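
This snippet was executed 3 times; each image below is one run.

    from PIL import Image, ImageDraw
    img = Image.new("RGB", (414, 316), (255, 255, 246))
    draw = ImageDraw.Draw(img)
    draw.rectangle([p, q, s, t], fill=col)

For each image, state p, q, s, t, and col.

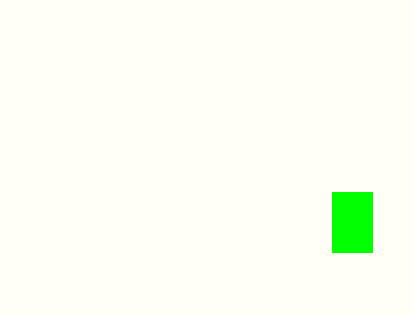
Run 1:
p = 332
q = 192
s = 372
t = 252
col = 'lime'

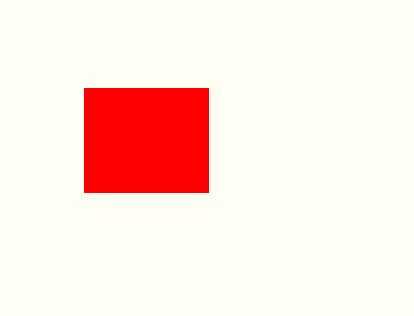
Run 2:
p = 84, q = 88, s = 208, t = 192, col = 'red'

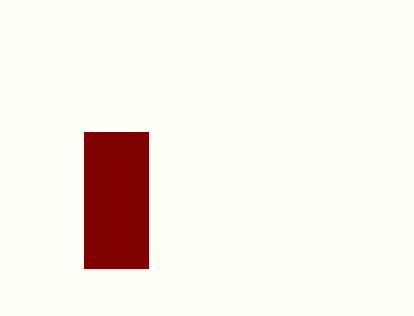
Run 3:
p = 84, q = 132, s = 148, t = 268, col = 'maroon'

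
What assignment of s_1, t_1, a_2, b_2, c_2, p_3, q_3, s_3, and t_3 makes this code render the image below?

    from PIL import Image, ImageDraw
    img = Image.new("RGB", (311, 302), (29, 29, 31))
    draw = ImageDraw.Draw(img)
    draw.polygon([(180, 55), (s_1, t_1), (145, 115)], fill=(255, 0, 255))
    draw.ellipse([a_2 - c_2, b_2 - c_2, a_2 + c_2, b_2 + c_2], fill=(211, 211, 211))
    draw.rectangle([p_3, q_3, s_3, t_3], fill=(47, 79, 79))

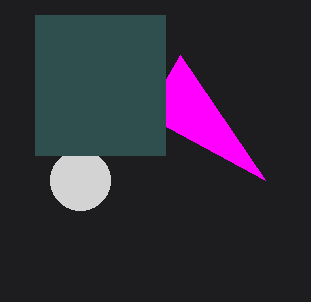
s_1 = 265; t_1 = 180; a_2 = 80; b_2 = 180; c_2 = 30; p_3 = 35; q_3 = 15; s_3 = 165; t_3 = 155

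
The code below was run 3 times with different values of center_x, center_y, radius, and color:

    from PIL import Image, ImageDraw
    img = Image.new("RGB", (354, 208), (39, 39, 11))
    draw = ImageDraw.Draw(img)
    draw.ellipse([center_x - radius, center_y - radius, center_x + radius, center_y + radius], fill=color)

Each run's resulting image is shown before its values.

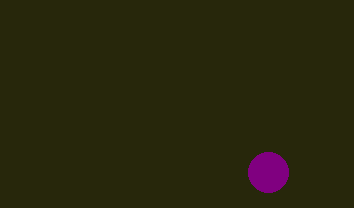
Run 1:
center_x = 268; center_y = 172; radius = 20; color = 'purple'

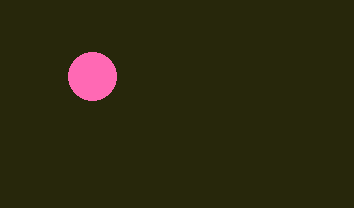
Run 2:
center_x = 92, center_y = 76, radius = 24, color = 'hotpink'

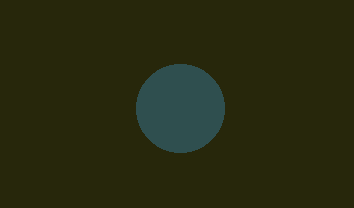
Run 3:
center_x = 180
center_y = 108
radius = 44
color = 'darkslategray'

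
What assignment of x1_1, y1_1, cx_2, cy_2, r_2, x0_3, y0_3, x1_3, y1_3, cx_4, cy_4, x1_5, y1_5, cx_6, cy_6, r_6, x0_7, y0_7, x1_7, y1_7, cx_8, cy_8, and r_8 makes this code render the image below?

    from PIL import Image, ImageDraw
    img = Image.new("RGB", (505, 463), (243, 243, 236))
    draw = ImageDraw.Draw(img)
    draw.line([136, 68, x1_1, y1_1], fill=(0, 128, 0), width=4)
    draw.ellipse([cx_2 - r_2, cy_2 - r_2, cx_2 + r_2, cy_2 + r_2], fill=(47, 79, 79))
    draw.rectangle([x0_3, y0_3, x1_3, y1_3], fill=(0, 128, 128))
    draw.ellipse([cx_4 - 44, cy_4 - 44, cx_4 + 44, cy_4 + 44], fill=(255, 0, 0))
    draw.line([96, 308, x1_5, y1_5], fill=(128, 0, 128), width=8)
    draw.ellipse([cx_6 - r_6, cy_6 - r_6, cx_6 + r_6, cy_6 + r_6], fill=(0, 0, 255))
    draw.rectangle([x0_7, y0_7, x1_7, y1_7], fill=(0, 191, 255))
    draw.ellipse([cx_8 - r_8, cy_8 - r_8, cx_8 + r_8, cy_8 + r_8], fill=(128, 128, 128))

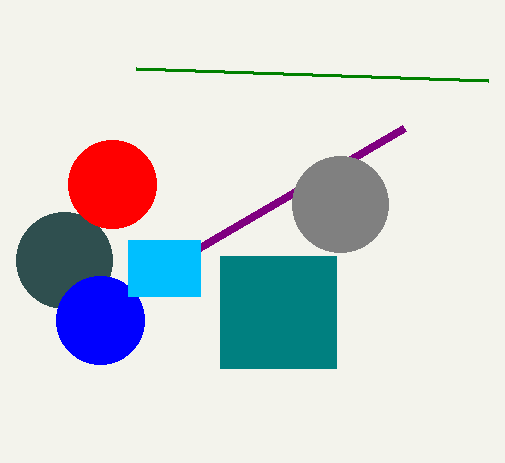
x1_1 = 488; y1_1 = 80; cx_2 = 64; cy_2 = 260; r_2 = 48; x0_3 = 220; y0_3 = 256; x1_3 = 336; y1_3 = 368; cx_4 = 112; cy_4 = 184; x1_5 = 404; y1_5 = 128; cx_6 = 100; cy_6 = 320; r_6 = 44; x0_7 = 128; y0_7 = 240; x1_7 = 200; y1_7 = 296; cx_8 = 340; cy_8 = 204; r_8 = 48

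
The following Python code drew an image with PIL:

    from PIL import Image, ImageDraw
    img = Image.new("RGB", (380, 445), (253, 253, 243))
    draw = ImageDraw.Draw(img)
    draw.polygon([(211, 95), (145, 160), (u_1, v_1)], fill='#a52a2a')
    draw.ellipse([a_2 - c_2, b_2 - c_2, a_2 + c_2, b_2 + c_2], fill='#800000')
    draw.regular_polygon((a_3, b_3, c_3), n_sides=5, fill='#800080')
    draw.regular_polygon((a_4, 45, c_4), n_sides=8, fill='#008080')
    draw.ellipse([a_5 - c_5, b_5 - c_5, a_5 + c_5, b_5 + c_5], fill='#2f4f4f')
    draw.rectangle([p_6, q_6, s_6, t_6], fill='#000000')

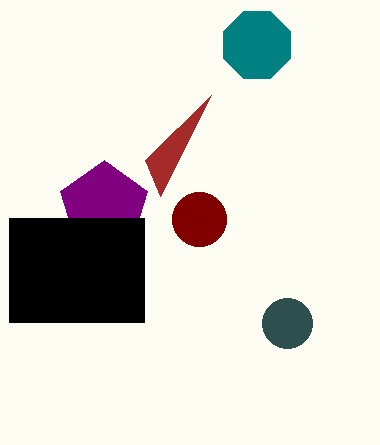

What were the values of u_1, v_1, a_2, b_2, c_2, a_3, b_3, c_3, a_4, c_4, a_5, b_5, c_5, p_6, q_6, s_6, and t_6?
u_1 = 160
v_1 = 196
a_2 = 199
b_2 = 219
c_2 = 27
a_3 = 104
b_3 = 206
c_3 = 46
a_4 = 257
c_4 = 36
a_5 = 287
b_5 = 323
c_5 = 25
p_6 = 9
q_6 = 218
s_6 = 144
t_6 = 322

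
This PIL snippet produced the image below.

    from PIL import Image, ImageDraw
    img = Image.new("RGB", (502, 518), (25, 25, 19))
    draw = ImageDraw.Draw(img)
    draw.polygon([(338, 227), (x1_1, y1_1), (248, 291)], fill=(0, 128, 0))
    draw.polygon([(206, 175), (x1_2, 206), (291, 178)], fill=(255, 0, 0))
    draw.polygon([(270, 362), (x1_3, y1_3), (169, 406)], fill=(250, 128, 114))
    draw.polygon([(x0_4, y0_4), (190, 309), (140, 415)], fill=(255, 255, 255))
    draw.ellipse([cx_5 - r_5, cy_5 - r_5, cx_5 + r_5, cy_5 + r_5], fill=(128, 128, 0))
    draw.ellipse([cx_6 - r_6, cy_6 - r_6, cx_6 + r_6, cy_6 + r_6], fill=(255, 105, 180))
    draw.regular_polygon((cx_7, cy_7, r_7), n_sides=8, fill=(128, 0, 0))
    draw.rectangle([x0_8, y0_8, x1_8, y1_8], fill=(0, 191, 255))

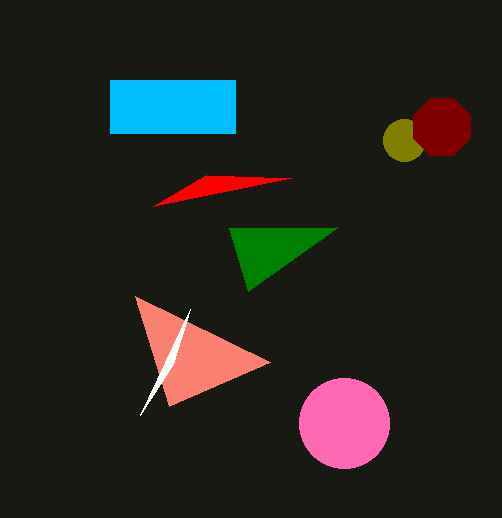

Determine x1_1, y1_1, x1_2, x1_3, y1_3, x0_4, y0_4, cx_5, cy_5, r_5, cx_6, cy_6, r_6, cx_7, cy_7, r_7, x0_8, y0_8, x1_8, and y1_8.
x1_1 = 229
y1_1 = 228
x1_2 = 153
x1_3 = 135
y1_3 = 296
x0_4 = 173
y0_4 = 364
cx_5 = 404
cy_5 = 140
r_5 = 21
cx_6 = 344
cy_6 = 423
r_6 = 45
cx_7 = 442
cy_7 = 127
r_7 = 31
x0_8 = 110
y0_8 = 80
x1_8 = 235
y1_8 = 133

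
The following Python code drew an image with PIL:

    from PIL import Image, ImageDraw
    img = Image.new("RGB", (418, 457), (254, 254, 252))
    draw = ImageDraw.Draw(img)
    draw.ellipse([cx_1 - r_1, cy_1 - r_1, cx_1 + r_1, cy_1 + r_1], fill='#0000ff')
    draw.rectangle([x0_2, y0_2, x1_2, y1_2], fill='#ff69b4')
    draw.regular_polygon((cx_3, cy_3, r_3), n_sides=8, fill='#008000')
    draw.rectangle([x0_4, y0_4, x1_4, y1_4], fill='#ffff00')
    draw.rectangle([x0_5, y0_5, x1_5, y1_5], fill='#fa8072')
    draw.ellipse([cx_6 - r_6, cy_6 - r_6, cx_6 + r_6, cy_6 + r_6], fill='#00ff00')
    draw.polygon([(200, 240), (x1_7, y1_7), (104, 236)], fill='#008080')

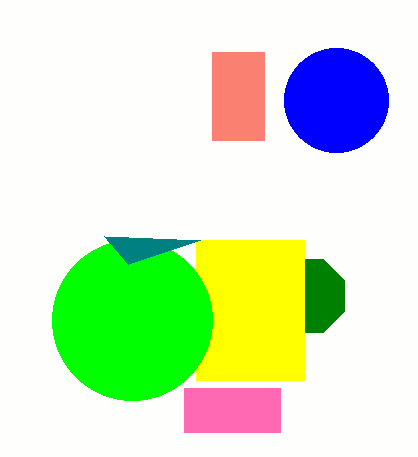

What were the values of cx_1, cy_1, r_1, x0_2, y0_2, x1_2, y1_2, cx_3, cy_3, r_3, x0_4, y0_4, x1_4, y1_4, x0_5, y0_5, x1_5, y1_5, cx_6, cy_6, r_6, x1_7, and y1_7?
cx_1 = 336
cy_1 = 100
r_1 = 52
x0_2 = 184
y0_2 = 388
x1_2 = 280
y1_2 = 432
cx_3 = 308
cy_3 = 296
r_3 = 40
x0_4 = 196
y0_4 = 240
x1_4 = 304
y1_4 = 380
x0_5 = 212
y0_5 = 52
x1_5 = 264
y1_5 = 140
cx_6 = 132
cy_6 = 320
r_6 = 80
x1_7 = 128
y1_7 = 264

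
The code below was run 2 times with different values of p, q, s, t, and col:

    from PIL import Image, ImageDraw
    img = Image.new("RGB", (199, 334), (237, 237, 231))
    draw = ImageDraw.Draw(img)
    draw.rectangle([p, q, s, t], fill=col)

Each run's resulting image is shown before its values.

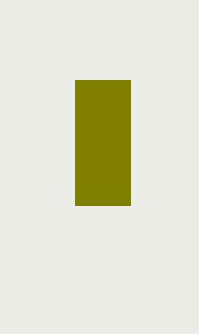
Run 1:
p = 75
q = 80
s = 130
t = 205
col = 'olive'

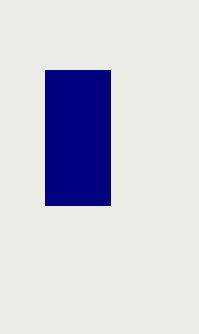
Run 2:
p = 45, q = 70, s = 110, t = 205, col = 'navy'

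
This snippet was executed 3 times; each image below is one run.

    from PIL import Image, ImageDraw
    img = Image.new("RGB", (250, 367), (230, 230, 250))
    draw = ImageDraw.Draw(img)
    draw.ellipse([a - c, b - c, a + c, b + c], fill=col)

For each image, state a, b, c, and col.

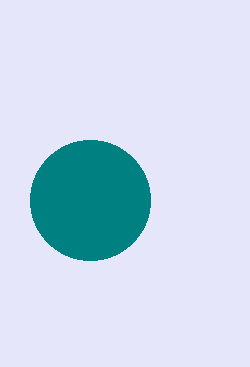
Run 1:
a = 90; b = 200; c = 60; col = 'teal'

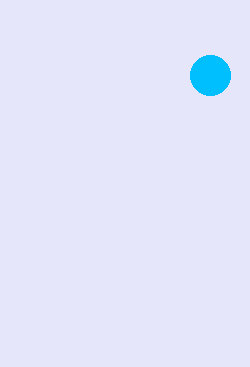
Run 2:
a = 210
b = 75
c = 20
col = 'deepskyblue'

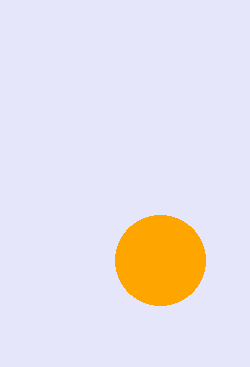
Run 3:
a = 160; b = 260; c = 45; col = 'orange'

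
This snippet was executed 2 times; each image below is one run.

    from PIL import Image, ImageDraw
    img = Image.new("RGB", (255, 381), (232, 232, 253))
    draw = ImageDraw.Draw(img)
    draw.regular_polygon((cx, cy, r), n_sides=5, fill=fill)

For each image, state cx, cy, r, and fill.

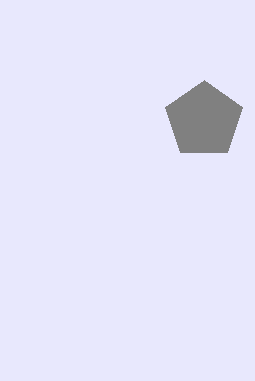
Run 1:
cx = 204
cy = 120
r = 40
fill = 'gray'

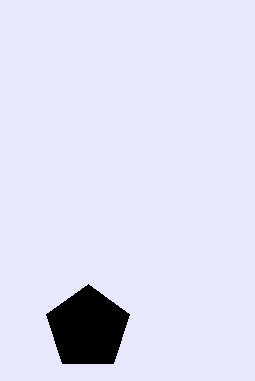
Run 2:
cx = 88
cy = 328
r = 44
fill = 'black'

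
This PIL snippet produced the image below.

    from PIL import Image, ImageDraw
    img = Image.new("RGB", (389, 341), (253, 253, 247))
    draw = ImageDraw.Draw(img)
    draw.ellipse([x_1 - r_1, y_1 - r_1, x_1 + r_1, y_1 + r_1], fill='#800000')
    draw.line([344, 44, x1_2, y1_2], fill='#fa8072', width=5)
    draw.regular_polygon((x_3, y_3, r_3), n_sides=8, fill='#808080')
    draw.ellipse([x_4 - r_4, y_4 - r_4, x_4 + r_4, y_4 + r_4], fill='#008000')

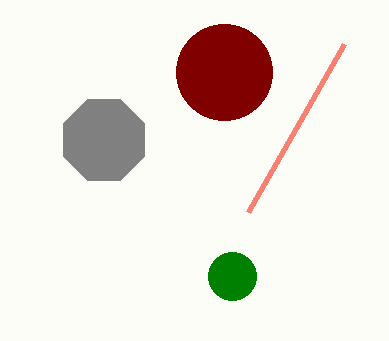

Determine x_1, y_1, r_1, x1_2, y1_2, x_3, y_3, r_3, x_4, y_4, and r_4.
x_1 = 224
y_1 = 72
r_1 = 48
x1_2 = 248
y1_2 = 212
x_3 = 104
y_3 = 140
r_3 = 44
x_4 = 232
y_4 = 276
r_4 = 24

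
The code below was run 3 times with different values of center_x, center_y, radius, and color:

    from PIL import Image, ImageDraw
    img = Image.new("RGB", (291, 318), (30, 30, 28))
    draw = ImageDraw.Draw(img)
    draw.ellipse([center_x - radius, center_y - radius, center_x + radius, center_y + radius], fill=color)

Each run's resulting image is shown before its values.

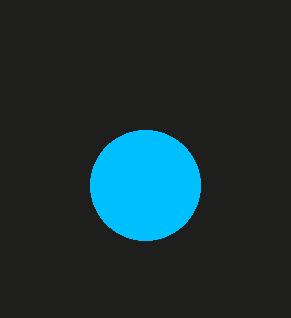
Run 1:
center_x = 145, center_y = 185, radius = 55, color = 'deepskyblue'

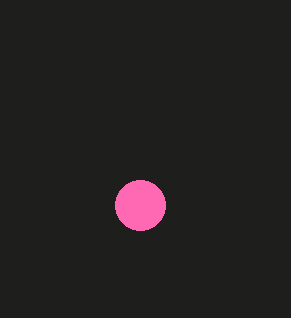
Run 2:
center_x = 140
center_y = 205
radius = 25
color = 'hotpink'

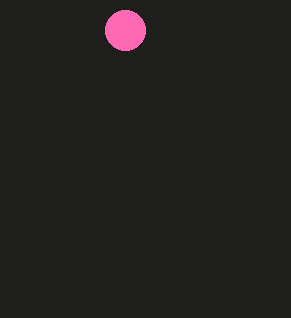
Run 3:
center_x = 125
center_y = 30
radius = 20
color = 'hotpink'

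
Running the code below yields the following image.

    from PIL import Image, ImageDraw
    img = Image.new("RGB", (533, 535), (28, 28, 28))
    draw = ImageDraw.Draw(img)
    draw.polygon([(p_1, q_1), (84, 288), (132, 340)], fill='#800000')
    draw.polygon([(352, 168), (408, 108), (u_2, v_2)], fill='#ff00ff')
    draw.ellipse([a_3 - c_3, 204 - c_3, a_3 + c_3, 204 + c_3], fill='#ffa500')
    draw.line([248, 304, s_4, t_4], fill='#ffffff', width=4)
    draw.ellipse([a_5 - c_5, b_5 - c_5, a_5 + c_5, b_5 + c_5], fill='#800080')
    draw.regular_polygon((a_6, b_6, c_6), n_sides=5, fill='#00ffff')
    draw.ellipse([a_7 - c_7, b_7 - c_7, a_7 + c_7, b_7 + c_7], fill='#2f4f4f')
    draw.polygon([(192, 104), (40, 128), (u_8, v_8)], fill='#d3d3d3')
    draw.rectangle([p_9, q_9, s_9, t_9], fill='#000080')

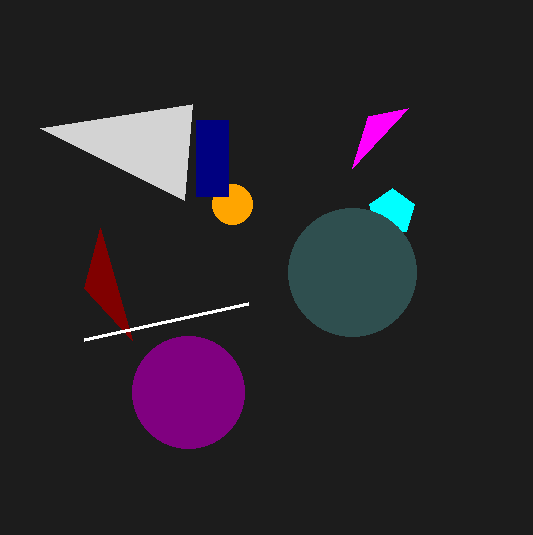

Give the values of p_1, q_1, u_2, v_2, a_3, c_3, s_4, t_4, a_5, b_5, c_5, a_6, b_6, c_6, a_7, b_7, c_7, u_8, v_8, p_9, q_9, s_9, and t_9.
p_1 = 100
q_1 = 228
u_2 = 368
v_2 = 116
a_3 = 232
c_3 = 20
s_4 = 84
t_4 = 340
a_5 = 188
b_5 = 392
c_5 = 56
a_6 = 392
b_6 = 212
c_6 = 24
a_7 = 352
b_7 = 272
c_7 = 64
u_8 = 184
v_8 = 200
p_9 = 196
q_9 = 120
s_9 = 228
t_9 = 196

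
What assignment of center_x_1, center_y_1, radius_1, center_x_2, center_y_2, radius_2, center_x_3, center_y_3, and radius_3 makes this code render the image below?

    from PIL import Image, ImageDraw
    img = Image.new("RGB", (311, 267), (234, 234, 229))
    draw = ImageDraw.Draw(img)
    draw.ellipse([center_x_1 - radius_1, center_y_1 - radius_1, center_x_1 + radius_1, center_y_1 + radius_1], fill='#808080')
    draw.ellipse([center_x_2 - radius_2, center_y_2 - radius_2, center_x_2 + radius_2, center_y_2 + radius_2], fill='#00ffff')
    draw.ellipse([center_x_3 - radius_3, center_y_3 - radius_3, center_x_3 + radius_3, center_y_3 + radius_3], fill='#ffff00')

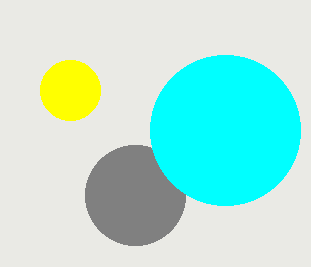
center_x_1 = 135
center_y_1 = 195
radius_1 = 50
center_x_2 = 225
center_y_2 = 130
radius_2 = 75
center_x_3 = 70
center_y_3 = 90
radius_3 = 30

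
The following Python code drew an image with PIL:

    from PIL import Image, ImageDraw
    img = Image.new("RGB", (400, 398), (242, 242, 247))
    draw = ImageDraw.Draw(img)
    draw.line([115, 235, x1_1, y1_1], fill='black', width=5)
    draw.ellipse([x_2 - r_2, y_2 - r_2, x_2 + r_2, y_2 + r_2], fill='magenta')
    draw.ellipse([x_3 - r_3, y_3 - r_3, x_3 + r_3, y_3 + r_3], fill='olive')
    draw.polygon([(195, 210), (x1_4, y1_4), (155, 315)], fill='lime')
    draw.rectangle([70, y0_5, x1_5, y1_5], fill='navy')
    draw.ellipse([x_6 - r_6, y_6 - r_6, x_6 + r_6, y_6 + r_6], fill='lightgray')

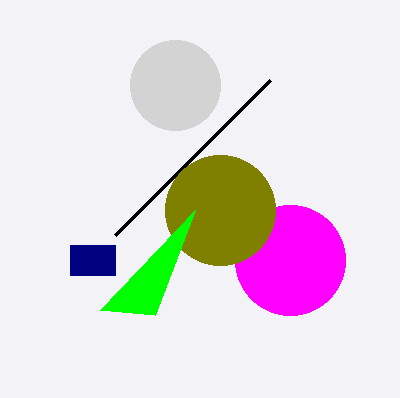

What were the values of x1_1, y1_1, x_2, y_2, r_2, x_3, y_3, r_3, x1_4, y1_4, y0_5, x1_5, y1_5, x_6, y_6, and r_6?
x1_1 = 270, y1_1 = 80, x_2 = 290, y_2 = 260, r_2 = 55, x_3 = 220, y_3 = 210, r_3 = 55, x1_4 = 100, y1_4 = 310, y0_5 = 245, x1_5 = 115, y1_5 = 275, x_6 = 175, y_6 = 85, r_6 = 45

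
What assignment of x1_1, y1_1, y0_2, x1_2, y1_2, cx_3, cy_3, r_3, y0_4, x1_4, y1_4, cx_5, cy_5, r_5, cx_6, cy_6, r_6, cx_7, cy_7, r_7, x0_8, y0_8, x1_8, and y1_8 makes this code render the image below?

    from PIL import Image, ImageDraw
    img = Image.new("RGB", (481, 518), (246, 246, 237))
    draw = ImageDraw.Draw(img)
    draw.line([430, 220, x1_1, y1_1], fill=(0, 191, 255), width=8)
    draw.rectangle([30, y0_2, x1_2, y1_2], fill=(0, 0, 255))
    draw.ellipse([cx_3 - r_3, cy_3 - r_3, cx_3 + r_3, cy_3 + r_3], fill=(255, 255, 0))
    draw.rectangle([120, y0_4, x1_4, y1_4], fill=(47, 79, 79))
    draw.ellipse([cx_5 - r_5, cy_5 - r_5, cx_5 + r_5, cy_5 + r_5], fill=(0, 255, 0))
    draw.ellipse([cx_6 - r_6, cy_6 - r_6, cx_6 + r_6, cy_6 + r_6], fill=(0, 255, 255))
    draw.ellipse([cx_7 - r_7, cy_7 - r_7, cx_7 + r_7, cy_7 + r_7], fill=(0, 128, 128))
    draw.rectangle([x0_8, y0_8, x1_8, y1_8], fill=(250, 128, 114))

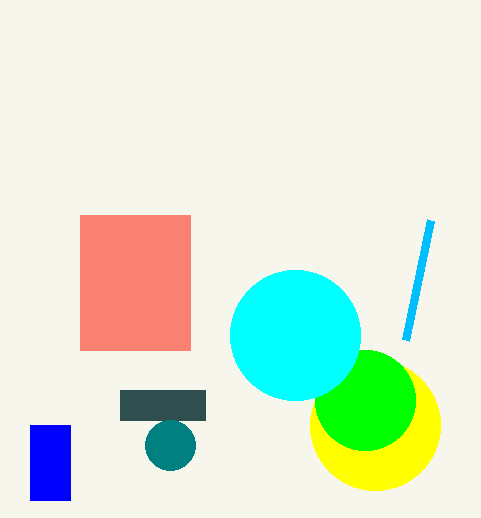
x1_1 = 405; y1_1 = 340; y0_2 = 425; x1_2 = 70; y1_2 = 500; cx_3 = 375; cy_3 = 425; r_3 = 65; y0_4 = 390; x1_4 = 205; y1_4 = 420; cx_5 = 365; cy_5 = 400; r_5 = 50; cx_6 = 295; cy_6 = 335; r_6 = 65; cx_7 = 170; cy_7 = 445; r_7 = 25; x0_8 = 80; y0_8 = 215; x1_8 = 190; y1_8 = 350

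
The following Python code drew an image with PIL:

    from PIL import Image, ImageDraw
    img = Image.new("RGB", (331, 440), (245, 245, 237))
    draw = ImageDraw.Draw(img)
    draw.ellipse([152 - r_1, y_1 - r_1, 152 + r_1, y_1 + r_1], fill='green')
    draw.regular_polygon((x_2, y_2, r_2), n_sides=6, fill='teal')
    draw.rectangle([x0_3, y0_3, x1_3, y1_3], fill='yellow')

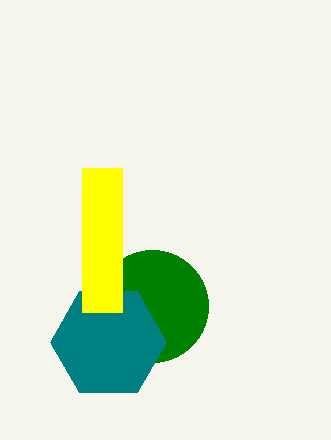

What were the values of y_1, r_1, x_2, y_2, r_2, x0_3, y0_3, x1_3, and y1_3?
y_1 = 306; r_1 = 56; x_2 = 108; y_2 = 342; r_2 = 58; x0_3 = 82; y0_3 = 168; x1_3 = 122; y1_3 = 312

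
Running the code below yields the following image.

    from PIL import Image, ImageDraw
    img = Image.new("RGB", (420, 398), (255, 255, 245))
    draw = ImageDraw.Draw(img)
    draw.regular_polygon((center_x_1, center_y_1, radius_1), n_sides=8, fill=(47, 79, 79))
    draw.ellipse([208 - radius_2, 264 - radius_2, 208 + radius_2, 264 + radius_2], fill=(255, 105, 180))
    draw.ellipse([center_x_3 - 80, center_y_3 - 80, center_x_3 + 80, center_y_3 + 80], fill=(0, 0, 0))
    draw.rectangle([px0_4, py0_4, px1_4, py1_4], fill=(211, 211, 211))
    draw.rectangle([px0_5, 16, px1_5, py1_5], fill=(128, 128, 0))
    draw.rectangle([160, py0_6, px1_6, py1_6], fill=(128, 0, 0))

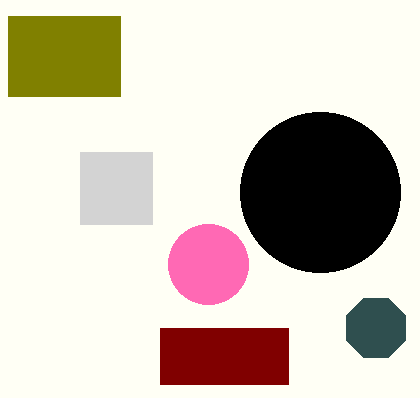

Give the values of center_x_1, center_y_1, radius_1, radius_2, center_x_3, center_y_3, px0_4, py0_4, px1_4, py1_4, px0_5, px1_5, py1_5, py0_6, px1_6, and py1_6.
center_x_1 = 376
center_y_1 = 328
radius_1 = 32
radius_2 = 40
center_x_3 = 320
center_y_3 = 192
px0_4 = 80
py0_4 = 152
px1_4 = 152
py1_4 = 224
px0_5 = 8
px1_5 = 120
py1_5 = 96
py0_6 = 328
px1_6 = 288
py1_6 = 384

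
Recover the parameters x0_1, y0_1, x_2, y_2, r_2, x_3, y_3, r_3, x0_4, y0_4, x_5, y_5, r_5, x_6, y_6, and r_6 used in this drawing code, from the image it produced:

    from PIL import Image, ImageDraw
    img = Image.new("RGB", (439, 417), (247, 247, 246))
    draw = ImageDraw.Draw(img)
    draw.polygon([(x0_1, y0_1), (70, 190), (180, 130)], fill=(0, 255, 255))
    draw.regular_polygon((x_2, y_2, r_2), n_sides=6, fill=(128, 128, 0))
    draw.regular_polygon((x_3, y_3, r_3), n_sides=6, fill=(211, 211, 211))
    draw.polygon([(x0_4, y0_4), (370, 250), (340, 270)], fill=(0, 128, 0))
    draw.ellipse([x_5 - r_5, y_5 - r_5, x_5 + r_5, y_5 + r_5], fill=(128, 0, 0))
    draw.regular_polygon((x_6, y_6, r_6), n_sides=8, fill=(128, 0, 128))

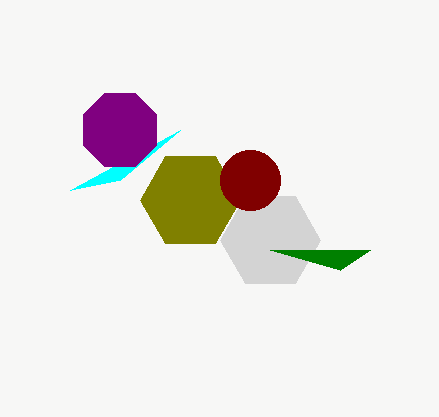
x0_1 = 120; y0_1 = 180; x_2 = 190; y_2 = 200; r_2 = 50; x_3 = 270; y_3 = 240; r_3 = 50; x0_4 = 270; y0_4 = 250; x_5 = 250; y_5 = 180; r_5 = 30; x_6 = 120; y_6 = 130; r_6 = 40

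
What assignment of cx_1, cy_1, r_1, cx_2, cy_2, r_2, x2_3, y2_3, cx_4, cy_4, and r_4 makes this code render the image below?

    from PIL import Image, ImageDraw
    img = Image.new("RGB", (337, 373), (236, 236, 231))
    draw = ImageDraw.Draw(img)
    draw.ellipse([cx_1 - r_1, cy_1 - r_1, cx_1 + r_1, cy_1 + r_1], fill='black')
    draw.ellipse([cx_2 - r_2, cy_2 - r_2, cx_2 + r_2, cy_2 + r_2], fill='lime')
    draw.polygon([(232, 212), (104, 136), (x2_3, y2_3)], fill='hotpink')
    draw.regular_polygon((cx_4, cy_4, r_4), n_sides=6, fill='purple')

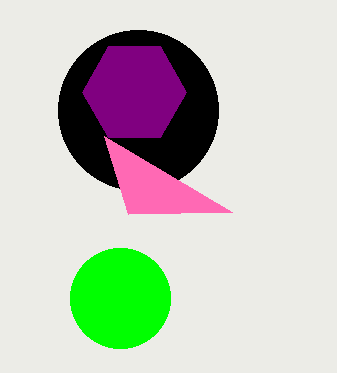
cx_1 = 138; cy_1 = 110; r_1 = 80; cx_2 = 120; cy_2 = 298; r_2 = 50; x2_3 = 128; y2_3 = 214; cx_4 = 134; cy_4 = 92; r_4 = 52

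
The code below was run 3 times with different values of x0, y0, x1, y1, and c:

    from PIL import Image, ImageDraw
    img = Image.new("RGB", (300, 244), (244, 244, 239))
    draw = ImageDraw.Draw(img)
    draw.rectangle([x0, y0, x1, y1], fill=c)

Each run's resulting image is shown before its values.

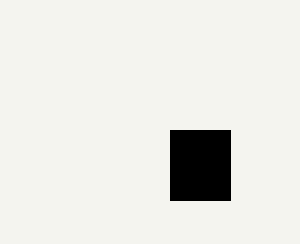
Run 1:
x0 = 170; y0 = 130; x1 = 230; y1 = 200; c = 'black'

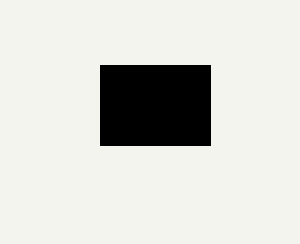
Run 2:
x0 = 100
y0 = 65
x1 = 210
y1 = 145
c = 'black'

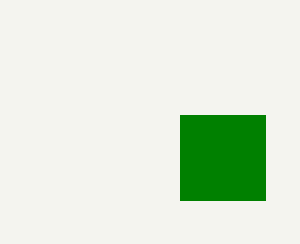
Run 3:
x0 = 180; y0 = 115; x1 = 265; y1 = 200; c = 'green'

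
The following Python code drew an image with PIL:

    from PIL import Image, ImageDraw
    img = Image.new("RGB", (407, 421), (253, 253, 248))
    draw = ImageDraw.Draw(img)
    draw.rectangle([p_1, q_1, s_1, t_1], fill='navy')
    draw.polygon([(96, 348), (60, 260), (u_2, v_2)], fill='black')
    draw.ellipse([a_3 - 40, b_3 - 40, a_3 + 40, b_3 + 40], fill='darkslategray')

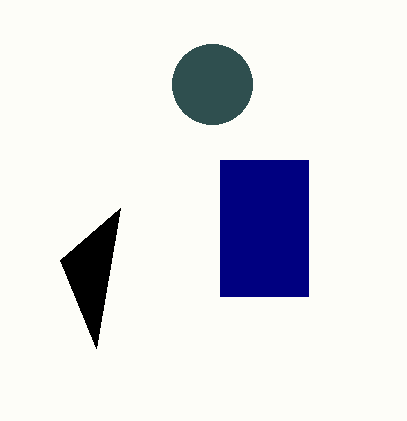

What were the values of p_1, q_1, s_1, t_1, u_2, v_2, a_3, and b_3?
p_1 = 220; q_1 = 160; s_1 = 308; t_1 = 296; u_2 = 120; v_2 = 208; a_3 = 212; b_3 = 84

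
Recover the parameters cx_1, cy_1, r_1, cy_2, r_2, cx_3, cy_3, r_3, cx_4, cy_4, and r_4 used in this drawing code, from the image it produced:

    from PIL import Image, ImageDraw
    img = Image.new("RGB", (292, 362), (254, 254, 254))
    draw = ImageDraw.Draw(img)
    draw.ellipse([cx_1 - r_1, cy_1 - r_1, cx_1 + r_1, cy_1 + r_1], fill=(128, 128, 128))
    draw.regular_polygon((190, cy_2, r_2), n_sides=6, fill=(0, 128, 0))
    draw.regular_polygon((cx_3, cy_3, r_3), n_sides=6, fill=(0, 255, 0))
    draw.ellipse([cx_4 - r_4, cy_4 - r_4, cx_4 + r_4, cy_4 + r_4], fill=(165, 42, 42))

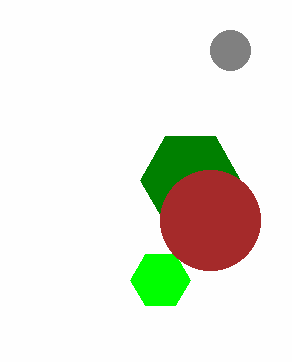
cx_1 = 230
cy_1 = 50
r_1 = 20
cy_2 = 180
r_2 = 50
cx_3 = 160
cy_3 = 280
r_3 = 30
cx_4 = 210
cy_4 = 220
r_4 = 50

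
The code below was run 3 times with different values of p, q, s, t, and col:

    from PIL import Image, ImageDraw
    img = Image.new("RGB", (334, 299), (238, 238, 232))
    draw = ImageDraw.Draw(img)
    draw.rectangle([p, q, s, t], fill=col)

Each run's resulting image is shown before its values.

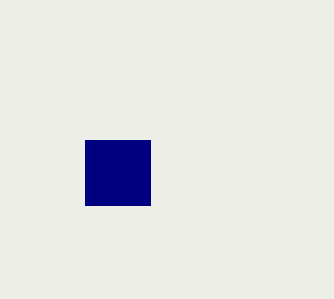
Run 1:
p = 85
q = 140
s = 150
t = 205
col = 'navy'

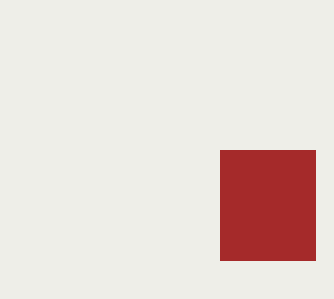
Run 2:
p = 220
q = 150
s = 315
t = 260
col = 'brown'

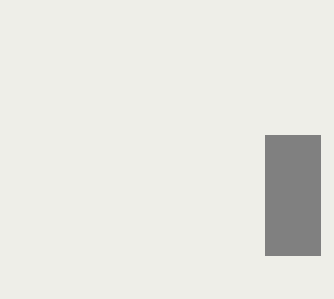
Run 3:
p = 265; q = 135; s = 320; t = 255; col = 'gray'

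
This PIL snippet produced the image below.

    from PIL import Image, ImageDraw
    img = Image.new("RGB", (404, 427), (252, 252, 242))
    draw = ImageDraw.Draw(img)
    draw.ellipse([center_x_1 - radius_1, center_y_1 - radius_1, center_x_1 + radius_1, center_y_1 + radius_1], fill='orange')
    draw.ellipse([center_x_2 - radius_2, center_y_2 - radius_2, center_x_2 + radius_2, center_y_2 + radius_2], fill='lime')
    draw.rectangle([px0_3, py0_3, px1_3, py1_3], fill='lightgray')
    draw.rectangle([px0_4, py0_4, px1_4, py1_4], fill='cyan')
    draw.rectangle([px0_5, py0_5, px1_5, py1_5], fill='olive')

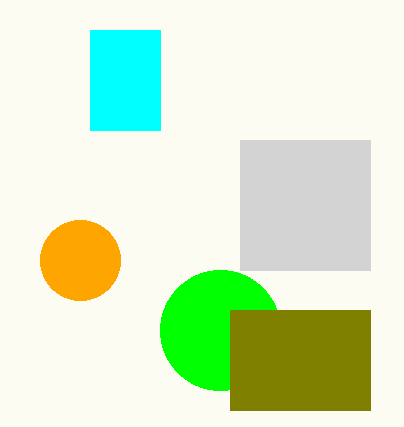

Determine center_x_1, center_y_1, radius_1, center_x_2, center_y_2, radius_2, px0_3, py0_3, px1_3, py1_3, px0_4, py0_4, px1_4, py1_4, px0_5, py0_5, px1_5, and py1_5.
center_x_1 = 80
center_y_1 = 260
radius_1 = 40
center_x_2 = 220
center_y_2 = 330
radius_2 = 60
px0_3 = 240
py0_3 = 140
px1_3 = 370
py1_3 = 270
px0_4 = 90
py0_4 = 30
px1_4 = 160
py1_4 = 130
px0_5 = 230
py0_5 = 310
px1_5 = 370
py1_5 = 410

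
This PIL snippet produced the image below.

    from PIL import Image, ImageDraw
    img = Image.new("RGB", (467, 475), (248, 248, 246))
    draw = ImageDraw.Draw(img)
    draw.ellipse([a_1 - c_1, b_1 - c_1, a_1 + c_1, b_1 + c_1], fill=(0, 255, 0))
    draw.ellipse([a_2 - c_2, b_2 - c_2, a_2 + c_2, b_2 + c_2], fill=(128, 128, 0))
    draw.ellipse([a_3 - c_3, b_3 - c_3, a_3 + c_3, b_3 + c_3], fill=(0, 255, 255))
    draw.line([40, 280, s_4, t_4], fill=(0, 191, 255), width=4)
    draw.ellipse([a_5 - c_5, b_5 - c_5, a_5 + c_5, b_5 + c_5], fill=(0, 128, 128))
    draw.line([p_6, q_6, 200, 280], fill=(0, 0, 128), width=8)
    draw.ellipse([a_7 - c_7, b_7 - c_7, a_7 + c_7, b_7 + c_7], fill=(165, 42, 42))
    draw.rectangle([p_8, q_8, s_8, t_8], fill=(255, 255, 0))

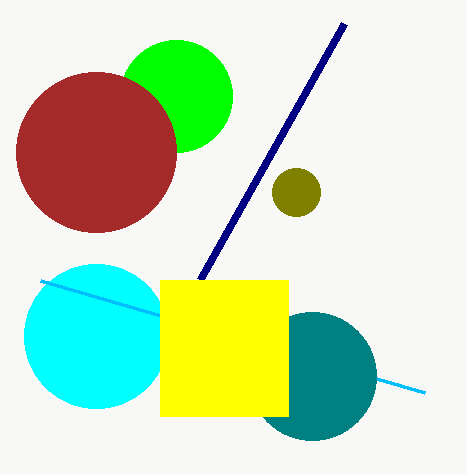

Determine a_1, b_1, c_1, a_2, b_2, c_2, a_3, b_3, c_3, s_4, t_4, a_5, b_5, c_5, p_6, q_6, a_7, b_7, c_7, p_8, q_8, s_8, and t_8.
a_1 = 176; b_1 = 96; c_1 = 56; a_2 = 296; b_2 = 192; c_2 = 24; a_3 = 96; b_3 = 336; c_3 = 72; s_4 = 424; t_4 = 392; a_5 = 312; b_5 = 376; c_5 = 64; p_6 = 344; q_6 = 24; a_7 = 96; b_7 = 152; c_7 = 80; p_8 = 160; q_8 = 280; s_8 = 288; t_8 = 416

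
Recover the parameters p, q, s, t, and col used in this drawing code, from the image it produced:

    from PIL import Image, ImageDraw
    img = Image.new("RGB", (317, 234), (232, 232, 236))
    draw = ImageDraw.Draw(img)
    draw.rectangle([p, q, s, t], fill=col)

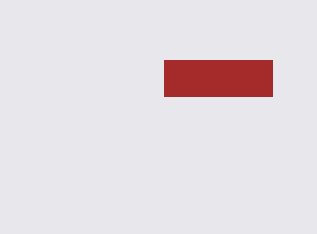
p = 164, q = 60, s = 272, t = 96, col = 'brown'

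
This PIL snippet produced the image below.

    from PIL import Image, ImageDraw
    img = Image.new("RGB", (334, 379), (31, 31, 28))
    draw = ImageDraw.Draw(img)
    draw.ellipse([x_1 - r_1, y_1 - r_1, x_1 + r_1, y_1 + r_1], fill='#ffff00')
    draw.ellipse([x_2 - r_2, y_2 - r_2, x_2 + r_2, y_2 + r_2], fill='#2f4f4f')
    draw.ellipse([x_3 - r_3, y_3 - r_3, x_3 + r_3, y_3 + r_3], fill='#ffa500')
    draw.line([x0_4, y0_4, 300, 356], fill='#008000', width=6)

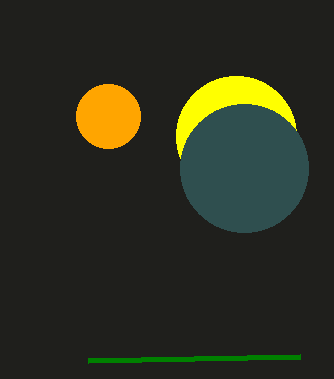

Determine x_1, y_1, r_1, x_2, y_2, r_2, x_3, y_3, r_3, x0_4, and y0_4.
x_1 = 236, y_1 = 136, r_1 = 60, x_2 = 244, y_2 = 168, r_2 = 64, x_3 = 108, y_3 = 116, r_3 = 32, x0_4 = 88, y0_4 = 360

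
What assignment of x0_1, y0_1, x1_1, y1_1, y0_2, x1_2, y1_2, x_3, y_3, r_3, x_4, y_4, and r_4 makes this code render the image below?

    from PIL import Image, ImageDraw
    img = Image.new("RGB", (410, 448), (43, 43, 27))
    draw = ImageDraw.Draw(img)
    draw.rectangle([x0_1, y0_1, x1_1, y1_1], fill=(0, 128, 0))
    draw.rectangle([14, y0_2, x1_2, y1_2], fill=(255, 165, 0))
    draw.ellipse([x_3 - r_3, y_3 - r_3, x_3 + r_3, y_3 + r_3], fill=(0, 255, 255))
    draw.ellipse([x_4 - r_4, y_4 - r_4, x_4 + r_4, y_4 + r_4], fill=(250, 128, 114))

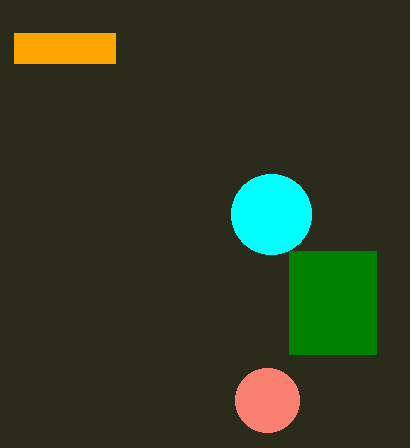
x0_1 = 289; y0_1 = 251; x1_1 = 376; y1_1 = 354; y0_2 = 33; x1_2 = 115; y1_2 = 63; x_3 = 271; y_3 = 214; r_3 = 40; x_4 = 267; y_4 = 400; r_4 = 32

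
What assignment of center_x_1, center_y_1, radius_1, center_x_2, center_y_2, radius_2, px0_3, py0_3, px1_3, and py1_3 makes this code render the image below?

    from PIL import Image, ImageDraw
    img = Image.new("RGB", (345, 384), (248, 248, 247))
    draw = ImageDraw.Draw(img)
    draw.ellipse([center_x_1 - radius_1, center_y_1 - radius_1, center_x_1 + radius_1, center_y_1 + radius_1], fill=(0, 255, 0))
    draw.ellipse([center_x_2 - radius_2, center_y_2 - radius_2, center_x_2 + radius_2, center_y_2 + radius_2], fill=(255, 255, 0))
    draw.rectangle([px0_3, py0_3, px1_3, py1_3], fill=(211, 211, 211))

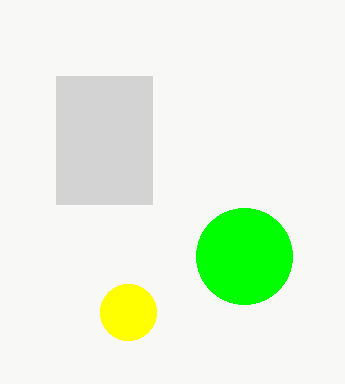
center_x_1 = 244; center_y_1 = 256; radius_1 = 48; center_x_2 = 128; center_y_2 = 312; radius_2 = 28; px0_3 = 56; py0_3 = 76; px1_3 = 152; py1_3 = 204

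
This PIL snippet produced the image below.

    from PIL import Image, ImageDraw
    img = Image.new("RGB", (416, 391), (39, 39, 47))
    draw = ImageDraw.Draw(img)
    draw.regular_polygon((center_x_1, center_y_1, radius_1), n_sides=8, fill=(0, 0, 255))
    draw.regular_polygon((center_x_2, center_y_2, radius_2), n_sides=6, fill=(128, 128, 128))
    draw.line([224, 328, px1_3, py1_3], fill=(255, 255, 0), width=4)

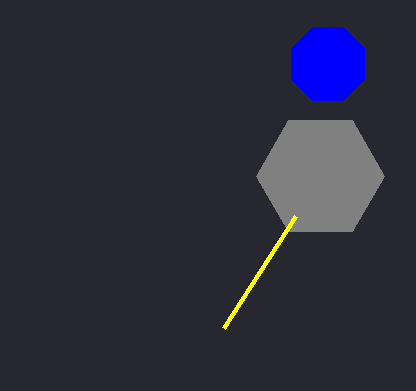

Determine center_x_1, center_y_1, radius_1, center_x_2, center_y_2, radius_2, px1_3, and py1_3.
center_x_1 = 328; center_y_1 = 64; radius_1 = 40; center_x_2 = 320; center_y_2 = 176; radius_2 = 64; px1_3 = 296; py1_3 = 216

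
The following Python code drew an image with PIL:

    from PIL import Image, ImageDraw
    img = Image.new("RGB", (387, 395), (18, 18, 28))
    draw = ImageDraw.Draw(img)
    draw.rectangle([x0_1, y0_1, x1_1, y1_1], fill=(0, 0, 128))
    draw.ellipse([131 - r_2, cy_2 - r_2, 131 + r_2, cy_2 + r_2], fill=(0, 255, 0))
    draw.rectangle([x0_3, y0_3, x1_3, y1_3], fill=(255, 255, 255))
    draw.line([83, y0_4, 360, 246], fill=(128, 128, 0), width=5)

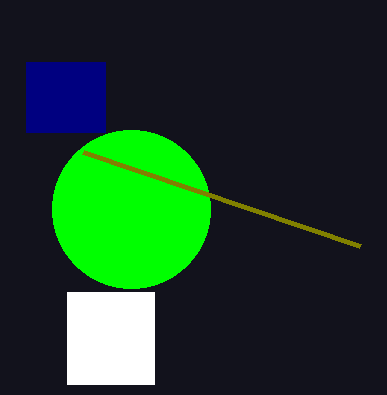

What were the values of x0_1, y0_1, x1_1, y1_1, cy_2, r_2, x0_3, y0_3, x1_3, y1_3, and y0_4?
x0_1 = 26; y0_1 = 62; x1_1 = 105; y1_1 = 132; cy_2 = 209; r_2 = 79; x0_3 = 67; y0_3 = 292; x1_3 = 154; y1_3 = 384; y0_4 = 152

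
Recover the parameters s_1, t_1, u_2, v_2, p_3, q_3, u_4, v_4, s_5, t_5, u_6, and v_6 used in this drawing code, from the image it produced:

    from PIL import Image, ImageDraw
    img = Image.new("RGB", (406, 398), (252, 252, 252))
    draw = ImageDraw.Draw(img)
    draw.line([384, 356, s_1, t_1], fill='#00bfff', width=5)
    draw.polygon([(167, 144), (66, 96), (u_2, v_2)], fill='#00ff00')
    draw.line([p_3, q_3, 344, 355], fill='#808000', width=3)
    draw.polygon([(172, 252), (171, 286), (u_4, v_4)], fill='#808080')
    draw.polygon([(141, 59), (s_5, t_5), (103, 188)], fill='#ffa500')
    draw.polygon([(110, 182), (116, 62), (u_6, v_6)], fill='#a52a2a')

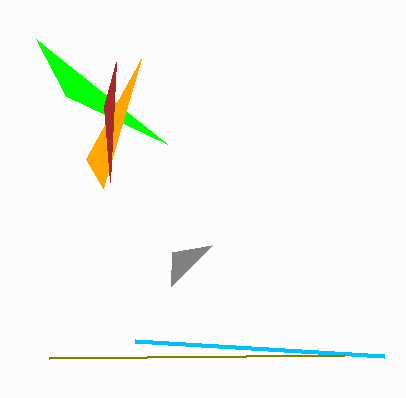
s_1 = 135
t_1 = 341
u_2 = 36
v_2 = 39
p_3 = 49
q_3 = 358
u_4 = 212
v_4 = 245
s_5 = 86
t_5 = 159
u_6 = 104
v_6 = 106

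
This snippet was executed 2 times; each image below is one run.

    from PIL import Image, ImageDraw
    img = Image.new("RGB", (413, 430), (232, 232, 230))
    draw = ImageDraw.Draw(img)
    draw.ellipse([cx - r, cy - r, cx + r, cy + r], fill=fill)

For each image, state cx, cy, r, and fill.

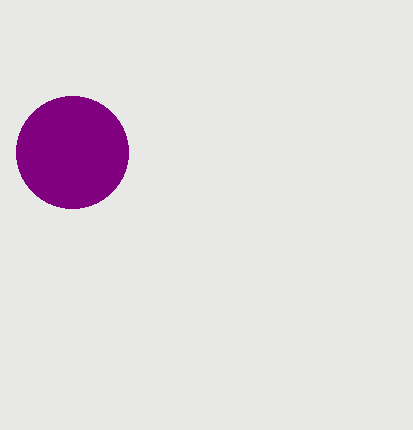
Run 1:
cx = 72, cy = 152, r = 56, fill = 'purple'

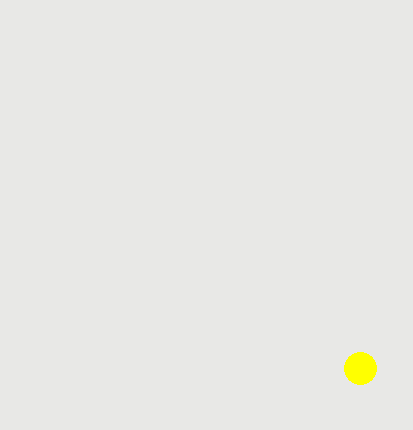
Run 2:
cx = 360; cy = 368; r = 16; fill = 'yellow'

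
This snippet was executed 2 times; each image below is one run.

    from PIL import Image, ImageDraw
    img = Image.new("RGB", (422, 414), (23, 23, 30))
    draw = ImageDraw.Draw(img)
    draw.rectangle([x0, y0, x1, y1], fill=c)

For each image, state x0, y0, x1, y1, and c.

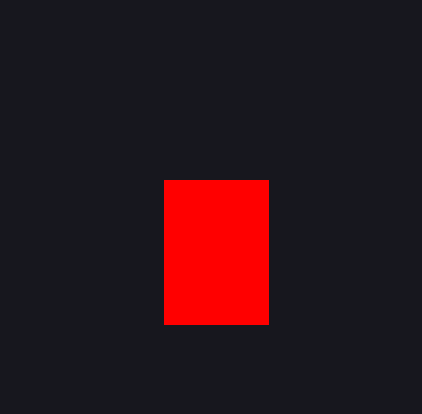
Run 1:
x0 = 164; y0 = 180; x1 = 268; y1 = 324; c = 'red'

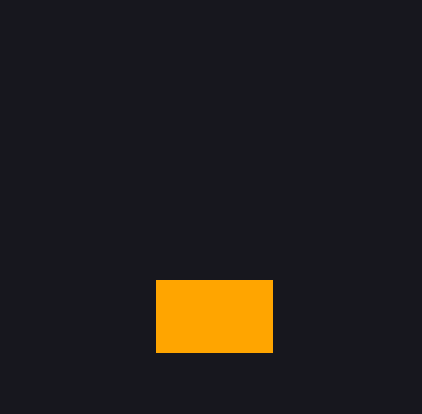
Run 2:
x0 = 156, y0 = 280, x1 = 272, y1 = 352, c = 'orange'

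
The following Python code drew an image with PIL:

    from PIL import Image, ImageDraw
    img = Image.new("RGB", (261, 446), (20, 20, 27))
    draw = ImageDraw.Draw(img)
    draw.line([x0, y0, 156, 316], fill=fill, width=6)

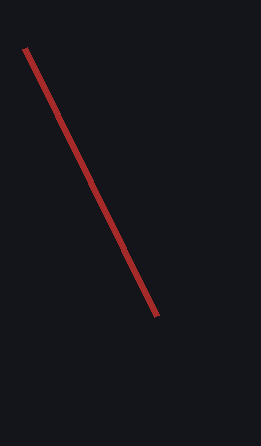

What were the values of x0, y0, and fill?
x0 = 24; y0 = 48; fill = 'brown'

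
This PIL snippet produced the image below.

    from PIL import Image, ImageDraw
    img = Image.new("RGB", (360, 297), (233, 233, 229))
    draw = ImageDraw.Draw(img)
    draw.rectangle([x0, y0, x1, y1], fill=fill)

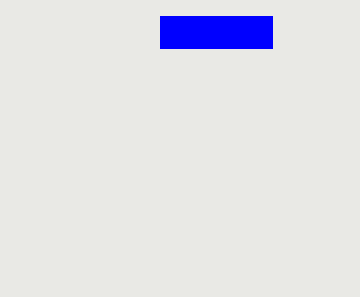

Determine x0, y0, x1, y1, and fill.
x0 = 160, y0 = 16, x1 = 272, y1 = 48, fill = 'blue'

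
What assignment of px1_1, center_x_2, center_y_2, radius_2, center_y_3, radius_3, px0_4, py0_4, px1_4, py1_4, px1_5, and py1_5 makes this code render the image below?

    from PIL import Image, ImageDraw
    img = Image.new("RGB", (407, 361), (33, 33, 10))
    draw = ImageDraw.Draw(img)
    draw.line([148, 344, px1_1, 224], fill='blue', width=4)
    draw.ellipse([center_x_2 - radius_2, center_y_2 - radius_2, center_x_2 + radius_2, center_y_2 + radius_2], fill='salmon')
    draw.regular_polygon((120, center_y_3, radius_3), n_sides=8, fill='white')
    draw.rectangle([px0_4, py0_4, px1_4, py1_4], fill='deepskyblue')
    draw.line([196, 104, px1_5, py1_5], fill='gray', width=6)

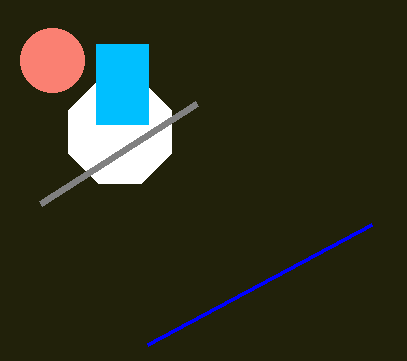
px1_1 = 372; center_x_2 = 52; center_y_2 = 60; radius_2 = 32; center_y_3 = 132; radius_3 = 56; px0_4 = 96; py0_4 = 44; px1_4 = 148; py1_4 = 124; px1_5 = 40; py1_5 = 204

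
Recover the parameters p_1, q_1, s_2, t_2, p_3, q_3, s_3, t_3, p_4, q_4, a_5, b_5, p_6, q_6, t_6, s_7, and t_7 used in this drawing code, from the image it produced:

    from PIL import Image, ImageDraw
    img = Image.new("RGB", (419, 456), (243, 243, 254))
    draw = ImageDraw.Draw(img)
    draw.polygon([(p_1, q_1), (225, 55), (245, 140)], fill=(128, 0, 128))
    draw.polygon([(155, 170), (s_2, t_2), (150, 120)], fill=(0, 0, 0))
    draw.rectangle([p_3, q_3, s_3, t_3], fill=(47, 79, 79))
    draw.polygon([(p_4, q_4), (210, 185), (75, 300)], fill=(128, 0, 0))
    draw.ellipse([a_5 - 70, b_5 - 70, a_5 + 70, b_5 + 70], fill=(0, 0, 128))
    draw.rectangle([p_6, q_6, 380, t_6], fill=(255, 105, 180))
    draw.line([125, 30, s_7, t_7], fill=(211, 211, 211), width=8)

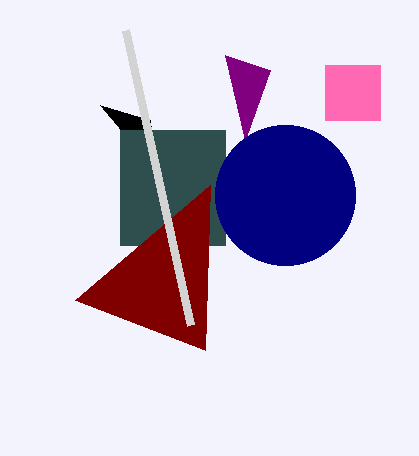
p_1 = 270; q_1 = 70; s_2 = 100; t_2 = 105; p_3 = 120; q_3 = 130; s_3 = 225; t_3 = 245; p_4 = 205; q_4 = 350; a_5 = 285; b_5 = 195; p_6 = 325; q_6 = 65; t_6 = 120; s_7 = 190; t_7 = 325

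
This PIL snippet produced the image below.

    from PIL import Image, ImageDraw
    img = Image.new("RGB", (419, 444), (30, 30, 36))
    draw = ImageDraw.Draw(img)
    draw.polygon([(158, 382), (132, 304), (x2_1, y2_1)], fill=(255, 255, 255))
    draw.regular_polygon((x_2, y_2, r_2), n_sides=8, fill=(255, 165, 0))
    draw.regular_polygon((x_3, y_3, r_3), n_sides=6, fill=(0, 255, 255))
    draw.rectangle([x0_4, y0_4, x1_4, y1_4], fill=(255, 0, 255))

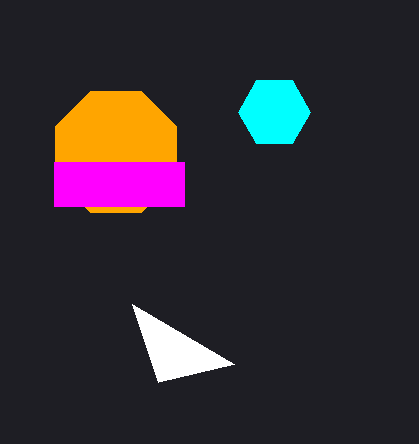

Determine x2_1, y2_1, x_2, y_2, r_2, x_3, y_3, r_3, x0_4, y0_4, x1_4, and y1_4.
x2_1 = 234, y2_1 = 364, x_2 = 116, y_2 = 152, r_2 = 66, x_3 = 274, y_3 = 112, r_3 = 36, x0_4 = 54, y0_4 = 162, x1_4 = 184, y1_4 = 206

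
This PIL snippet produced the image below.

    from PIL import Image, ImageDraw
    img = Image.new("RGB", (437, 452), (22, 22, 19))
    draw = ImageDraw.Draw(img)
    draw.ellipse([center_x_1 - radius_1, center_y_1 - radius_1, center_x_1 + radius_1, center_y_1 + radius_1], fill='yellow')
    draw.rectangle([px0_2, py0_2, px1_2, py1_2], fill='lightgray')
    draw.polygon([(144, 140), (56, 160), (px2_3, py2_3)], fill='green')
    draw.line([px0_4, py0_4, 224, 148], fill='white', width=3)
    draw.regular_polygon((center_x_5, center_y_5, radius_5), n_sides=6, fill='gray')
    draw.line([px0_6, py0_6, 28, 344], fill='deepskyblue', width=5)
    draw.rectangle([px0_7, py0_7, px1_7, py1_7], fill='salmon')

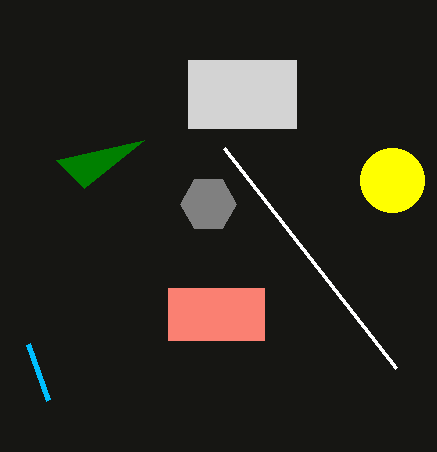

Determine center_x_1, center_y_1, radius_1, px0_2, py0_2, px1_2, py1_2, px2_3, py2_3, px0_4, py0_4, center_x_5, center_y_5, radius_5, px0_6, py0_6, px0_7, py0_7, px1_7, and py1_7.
center_x_1 = 392; center_y_1 = 180; radius_1 = 32; px0_2 = 188; py0_2 = 60; px1_2 = 296; py1_2 = 128; px2_3 = 84; py2_3 = 188; px0_4 = 396; py0_4 = 368; center_x_5 = 208; center_y_5 = 204; radius_5 = 28; px0_6 = 48; py0_6 = 400; px0_7 = 168; py0_7 = 288; px1_7 = 264; py1_7 = 340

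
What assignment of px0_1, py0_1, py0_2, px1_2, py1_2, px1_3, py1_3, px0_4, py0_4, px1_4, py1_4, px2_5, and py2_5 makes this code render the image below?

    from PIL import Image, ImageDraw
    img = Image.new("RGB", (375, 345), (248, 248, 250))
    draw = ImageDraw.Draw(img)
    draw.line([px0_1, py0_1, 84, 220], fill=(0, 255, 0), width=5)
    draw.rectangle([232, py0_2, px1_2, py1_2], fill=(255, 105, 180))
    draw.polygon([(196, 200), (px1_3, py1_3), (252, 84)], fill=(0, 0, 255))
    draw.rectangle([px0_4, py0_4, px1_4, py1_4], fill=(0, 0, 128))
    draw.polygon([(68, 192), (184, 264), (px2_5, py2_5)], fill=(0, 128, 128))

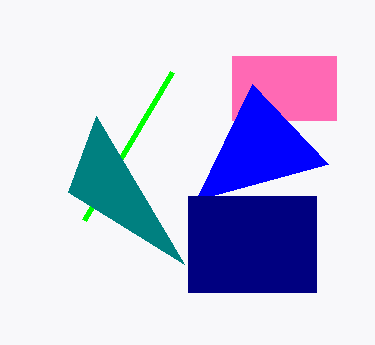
px0_1 = 172, py0_1 = 72, py0_2 = 56, px1_2 = 336, py1_2 = 120, px1_3 = 328, py1_3 = 164, px0_4 = 188, py0_4 = 196, px1_4 = 316, py1_4 = 292, px2_5 = 96, py2_5 = 116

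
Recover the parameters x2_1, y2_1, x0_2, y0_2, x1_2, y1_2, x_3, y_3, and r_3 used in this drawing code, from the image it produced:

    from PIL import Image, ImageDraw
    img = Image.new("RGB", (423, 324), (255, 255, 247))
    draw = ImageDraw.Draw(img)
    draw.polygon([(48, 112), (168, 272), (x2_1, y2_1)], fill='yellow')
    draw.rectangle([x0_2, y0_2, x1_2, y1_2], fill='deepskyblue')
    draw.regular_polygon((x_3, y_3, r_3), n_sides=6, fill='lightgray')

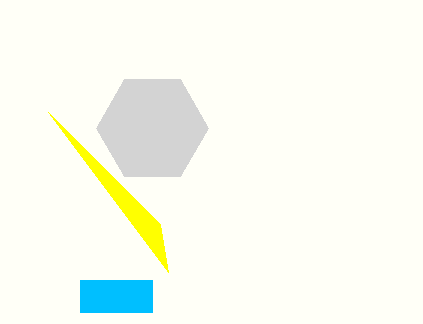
x2_1 = 160, y2_1 = 224, x0_2 = 80, y0_2 = 280, x1_2 = 152, y1_2 = 312, x_3 = 152, y_3 = 128, r_3 = 56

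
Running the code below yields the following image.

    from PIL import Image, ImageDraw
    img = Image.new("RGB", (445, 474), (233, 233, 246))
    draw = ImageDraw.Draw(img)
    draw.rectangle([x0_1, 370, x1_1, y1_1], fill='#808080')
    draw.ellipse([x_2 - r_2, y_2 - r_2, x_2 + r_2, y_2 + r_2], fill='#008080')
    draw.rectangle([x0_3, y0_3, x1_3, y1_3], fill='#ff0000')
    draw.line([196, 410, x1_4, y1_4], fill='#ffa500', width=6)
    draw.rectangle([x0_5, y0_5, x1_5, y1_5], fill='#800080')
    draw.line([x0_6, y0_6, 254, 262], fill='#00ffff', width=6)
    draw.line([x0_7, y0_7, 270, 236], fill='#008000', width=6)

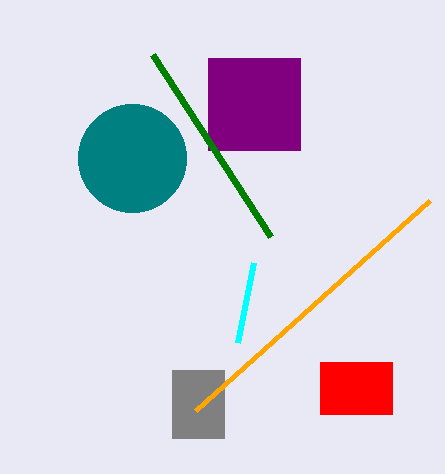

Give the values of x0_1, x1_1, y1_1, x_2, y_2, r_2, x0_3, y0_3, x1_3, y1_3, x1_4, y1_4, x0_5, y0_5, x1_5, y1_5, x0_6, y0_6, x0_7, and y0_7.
x0_1 = 172; x1_1 = 224; y1_1 = 438; x_2 = 132; y_2 = 158; r_2 = 54; x0_3 = 320; y0_3 = 362; x1_3 = 392; y1_3 = 414; x1_4 = 430; y1_4 = 200; x0_5 = 208; y0_5 = 58; x1_5 = 300; y1_5 = 150; x0_6 = 238; y0_6 = 342; x0_7 = 152; y0_7 = 54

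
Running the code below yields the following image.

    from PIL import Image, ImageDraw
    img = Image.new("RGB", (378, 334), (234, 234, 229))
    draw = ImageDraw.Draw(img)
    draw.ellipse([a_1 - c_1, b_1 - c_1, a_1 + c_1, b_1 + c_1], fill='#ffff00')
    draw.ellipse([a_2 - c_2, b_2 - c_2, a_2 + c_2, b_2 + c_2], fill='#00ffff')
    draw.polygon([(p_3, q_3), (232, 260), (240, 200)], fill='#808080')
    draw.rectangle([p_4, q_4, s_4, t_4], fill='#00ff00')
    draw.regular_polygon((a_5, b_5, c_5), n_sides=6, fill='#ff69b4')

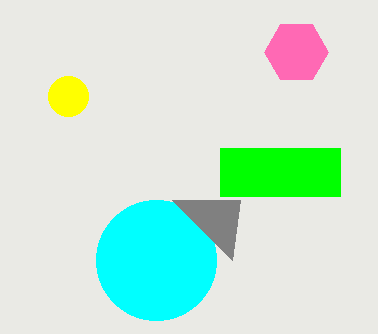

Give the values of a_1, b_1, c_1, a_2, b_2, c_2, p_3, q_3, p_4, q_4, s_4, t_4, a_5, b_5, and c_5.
a_1 = 68, b_1 = 96, c_1 = 20, a_2 = 156, b_2 = 260, c_2 = 60, p_3 = 172, q_3 = 200, p_4 = 220, q_4 = 148, s_4 = 340, t_4 = 196, a_5 = 296, b_5 = 52, c_5 = 32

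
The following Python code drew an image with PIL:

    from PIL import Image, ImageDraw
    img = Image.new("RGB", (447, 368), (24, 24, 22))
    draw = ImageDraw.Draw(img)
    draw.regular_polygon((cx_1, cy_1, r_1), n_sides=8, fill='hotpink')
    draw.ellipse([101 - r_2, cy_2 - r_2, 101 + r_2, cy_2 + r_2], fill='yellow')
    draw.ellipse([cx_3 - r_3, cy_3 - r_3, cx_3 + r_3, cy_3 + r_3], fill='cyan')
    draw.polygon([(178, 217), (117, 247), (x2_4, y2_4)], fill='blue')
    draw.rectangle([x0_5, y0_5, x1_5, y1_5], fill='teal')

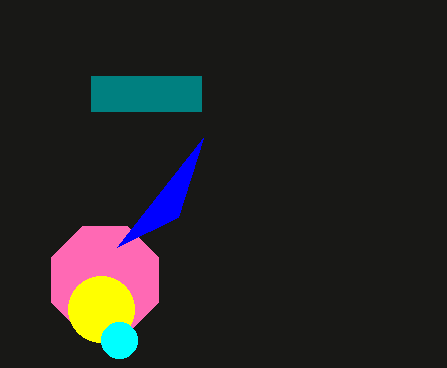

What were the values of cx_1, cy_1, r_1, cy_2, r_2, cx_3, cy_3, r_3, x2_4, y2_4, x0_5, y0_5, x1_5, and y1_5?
cx_1 = 105, cy_1 = 280, r_1 = 58, cy_2 = 309, r_2 = 33, cx_3 = 119, cy_3 = 340, r_3 = 18, x2_4 = 203, y2_4 = 138, x0_5 = 91, y0_5 = 76, x1_5 = 201, y1_5 = 111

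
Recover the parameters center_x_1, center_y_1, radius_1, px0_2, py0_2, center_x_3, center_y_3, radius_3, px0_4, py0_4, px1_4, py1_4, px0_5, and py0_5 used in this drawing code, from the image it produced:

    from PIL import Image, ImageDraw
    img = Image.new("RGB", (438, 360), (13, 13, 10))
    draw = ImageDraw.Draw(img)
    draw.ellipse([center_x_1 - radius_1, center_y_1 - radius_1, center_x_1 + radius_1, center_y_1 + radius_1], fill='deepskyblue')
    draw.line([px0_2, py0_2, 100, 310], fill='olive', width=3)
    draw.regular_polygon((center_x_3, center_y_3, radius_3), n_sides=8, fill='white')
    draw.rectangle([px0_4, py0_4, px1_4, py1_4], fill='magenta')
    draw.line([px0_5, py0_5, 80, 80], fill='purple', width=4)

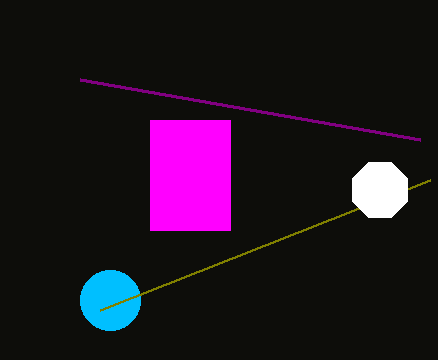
center_x_1 = 110, center_y_1 = 300, radius_1 = 30, px0_2 = 430, py0_2 = 180, center_x_3 = 380, center_y_3 = 190, radius_3 = 30, px0_4 = 150, py0_4 = 120, px1_4 = 230, py1_4 = 230, px0_5 = 420, py0_5 = 140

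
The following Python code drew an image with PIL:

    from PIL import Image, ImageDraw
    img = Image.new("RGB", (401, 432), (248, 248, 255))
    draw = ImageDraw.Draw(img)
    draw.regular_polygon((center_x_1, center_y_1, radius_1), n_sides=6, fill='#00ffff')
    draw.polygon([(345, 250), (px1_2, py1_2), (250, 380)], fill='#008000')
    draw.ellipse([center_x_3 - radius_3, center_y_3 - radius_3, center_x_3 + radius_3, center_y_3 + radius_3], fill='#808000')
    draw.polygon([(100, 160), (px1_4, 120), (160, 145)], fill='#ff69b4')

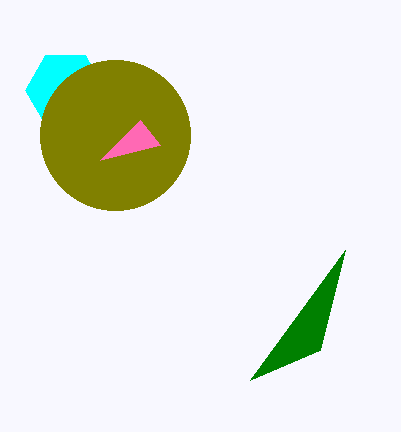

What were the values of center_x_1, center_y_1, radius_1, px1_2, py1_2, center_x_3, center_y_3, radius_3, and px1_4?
center_x_1 = 65; center_y_1 = 90; radius_1 = 40; px1_2 = 320; py1_2 = 350; center_x_3 = 115; center_y_3 = 135; radius_3 = 75; px1_4 = 140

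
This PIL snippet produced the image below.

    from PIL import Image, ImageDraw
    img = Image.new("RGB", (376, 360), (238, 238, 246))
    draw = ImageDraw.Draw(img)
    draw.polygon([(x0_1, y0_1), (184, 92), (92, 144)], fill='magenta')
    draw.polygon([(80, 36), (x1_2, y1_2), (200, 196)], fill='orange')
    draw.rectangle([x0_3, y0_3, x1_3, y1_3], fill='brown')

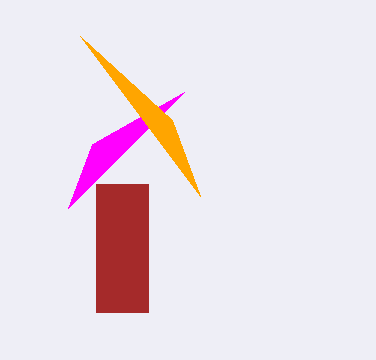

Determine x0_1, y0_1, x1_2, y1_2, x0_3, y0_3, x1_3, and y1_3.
x0_1 = 68, y0_1 = 208, x1_2 = 172, y1_2 = 120, x0_3 = 96, y0_3 = 184, x1_3 = 148, y1_3 = 312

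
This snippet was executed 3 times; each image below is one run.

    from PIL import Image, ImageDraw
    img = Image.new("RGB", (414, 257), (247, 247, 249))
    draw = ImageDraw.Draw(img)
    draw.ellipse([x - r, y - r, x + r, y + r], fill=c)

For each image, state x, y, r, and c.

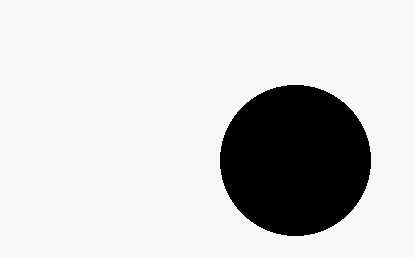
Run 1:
x = 295; y = 160; r = 75; c = 'black'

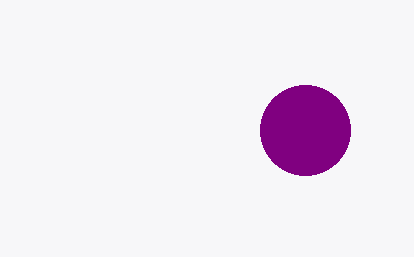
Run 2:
x = 305
y = 130
r = 45
c = 'purple'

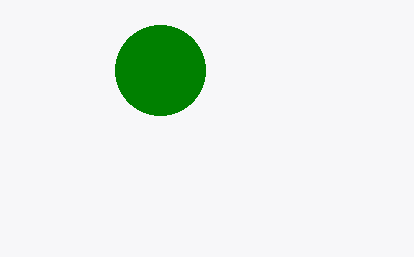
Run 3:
x = 160
y = 70
r = 45
c = 'green'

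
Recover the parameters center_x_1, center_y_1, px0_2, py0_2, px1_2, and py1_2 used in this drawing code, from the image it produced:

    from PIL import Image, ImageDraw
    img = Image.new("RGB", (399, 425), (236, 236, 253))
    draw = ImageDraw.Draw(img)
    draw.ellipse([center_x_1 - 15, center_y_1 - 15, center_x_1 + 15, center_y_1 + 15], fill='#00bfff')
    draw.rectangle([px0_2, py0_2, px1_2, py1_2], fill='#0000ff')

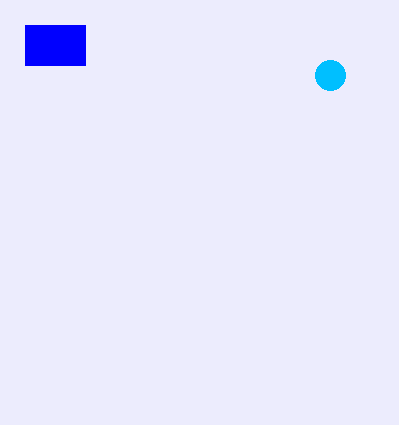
center_x_1 = 330; center_y_1 = 75; px0_2 = 25; py0_2 = 25; px1_2 = 85; py1_2 = 65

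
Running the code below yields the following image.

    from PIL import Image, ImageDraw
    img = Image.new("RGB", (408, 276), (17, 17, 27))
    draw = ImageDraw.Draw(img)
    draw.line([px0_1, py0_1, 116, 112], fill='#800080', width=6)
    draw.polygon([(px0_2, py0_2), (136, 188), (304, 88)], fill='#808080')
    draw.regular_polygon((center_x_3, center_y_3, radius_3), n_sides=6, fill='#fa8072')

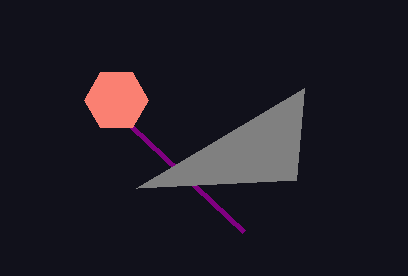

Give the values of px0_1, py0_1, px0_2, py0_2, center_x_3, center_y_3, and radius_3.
px0_1 = 244; py0_1 = 232; px0_2 = 296; py0_2 = 180; center_x_3 = 116; center_y_3 = 100; radius_3 = 32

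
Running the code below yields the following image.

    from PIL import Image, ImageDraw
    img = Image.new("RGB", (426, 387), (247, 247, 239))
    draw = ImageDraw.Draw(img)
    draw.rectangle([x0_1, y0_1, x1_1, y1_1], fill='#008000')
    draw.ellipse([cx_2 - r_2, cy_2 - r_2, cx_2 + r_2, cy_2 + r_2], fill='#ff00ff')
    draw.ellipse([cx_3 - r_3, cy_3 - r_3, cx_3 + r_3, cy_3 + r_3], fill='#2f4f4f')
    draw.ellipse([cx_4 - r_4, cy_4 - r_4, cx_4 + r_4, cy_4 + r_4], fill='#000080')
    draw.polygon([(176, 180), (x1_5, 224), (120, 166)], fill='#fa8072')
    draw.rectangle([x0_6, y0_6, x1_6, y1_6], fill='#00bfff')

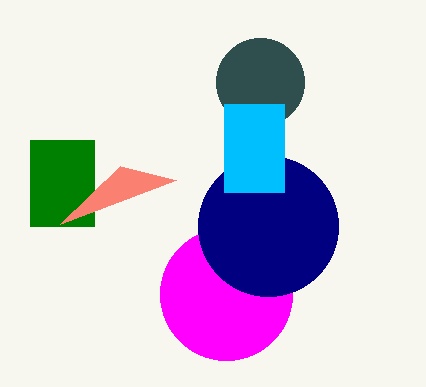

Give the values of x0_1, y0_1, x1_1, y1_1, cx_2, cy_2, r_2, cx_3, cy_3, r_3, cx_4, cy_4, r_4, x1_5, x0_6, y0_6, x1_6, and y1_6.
x0_1 = 30, y0_1 = 140, x1_1 = 94, y1_1 = 226, cx_2 = 226, cy_2 = 294, r_2 = 66, cx_3 = 260, cy_3 = 82, r_3 = 44, cx_4 = 268, cy_4 = 226, r_4 = 70, x1_5 = 60, x0_6 = 224, y0_6 = 104, x1_6 = 284, y1_6 = 192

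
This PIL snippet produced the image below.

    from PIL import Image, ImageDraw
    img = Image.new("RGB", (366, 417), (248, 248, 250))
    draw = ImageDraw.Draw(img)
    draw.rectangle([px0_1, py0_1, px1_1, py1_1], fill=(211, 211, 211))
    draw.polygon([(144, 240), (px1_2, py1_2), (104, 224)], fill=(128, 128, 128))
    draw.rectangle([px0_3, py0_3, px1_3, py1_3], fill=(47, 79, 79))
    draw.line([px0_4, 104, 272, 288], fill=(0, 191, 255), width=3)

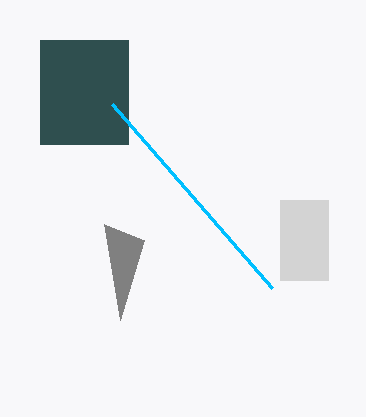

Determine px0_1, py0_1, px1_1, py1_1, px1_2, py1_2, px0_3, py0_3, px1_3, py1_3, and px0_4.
px0_1 = 280; py0_1 = 200; px1_1 = 328; py1_1 = 280; px1_2 = 120; py1_2 = 320; px0_3 = 40; py0_3 = 40; px1_3 = 128; py1_3 = 144; px0_4 = 112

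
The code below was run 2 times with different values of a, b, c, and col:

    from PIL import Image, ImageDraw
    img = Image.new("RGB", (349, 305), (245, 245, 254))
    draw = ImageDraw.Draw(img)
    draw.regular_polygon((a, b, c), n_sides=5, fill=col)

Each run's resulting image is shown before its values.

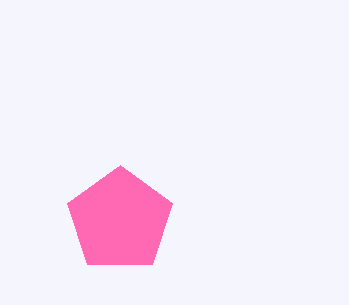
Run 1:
a = 120
b = 220
c = 55
col = 'hotpink'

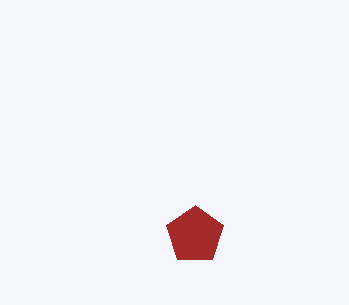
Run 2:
a = 195, b = 235, c = 30, col = 'brown'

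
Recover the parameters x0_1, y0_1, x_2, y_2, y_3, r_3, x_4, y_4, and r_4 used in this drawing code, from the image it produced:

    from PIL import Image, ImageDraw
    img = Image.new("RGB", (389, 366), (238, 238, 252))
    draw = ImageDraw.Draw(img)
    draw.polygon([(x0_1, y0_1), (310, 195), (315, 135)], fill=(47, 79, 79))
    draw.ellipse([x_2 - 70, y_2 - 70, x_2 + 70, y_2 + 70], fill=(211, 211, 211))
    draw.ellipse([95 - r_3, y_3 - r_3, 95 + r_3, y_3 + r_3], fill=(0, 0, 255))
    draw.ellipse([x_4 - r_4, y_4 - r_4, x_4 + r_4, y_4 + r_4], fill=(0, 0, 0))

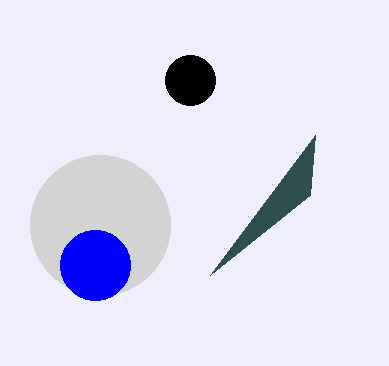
x0_1 = 210, y0_1 = 275, x_2 = 100, y_2 = 225, y_3 = 265, r_3 = 35, x_4 = 190, y_4 = 80, r_4 = 25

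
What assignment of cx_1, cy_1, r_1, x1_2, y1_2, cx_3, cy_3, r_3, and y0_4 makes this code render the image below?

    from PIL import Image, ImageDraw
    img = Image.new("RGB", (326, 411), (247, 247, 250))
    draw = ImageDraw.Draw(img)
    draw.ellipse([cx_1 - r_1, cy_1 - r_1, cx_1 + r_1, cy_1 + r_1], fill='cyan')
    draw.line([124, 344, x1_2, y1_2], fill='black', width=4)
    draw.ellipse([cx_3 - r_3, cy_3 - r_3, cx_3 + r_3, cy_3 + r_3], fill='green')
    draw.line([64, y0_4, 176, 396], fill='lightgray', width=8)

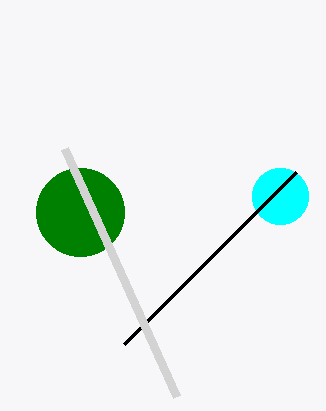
cx_1 = 280
cy_1 = 196
r_1 = 28
x1_2 = 296
y1_2 = 172
cx_3 = 80
cy_3 = 212
r_3 = 44
y0_4 = 148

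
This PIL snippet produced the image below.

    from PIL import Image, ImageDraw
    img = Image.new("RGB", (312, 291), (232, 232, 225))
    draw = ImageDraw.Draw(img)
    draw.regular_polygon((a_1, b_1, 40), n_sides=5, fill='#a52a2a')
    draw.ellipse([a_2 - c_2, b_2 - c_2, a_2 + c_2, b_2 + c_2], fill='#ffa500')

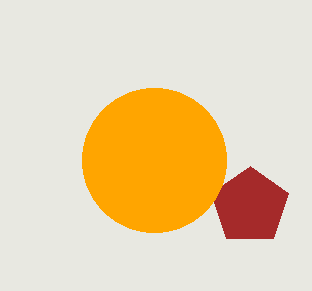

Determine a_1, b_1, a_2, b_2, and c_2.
a_1 = 250, b_1 = 206, a_2 = 154, b_2 = 160, c_2 = 72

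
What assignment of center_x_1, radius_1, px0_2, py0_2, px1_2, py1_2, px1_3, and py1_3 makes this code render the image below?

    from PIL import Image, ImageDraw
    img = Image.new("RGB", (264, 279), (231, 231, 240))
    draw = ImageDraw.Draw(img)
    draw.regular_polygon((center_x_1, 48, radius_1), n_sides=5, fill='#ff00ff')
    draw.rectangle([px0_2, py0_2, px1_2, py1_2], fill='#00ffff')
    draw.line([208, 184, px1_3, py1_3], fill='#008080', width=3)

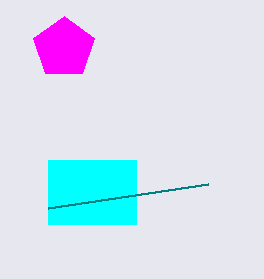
center_x_1 = 64; radius_1 = 32; px0_2 = 48; py0_2 = 160; px1_2 = 136; py1_2 = 224; px1_3 = 48; py1_3 = 208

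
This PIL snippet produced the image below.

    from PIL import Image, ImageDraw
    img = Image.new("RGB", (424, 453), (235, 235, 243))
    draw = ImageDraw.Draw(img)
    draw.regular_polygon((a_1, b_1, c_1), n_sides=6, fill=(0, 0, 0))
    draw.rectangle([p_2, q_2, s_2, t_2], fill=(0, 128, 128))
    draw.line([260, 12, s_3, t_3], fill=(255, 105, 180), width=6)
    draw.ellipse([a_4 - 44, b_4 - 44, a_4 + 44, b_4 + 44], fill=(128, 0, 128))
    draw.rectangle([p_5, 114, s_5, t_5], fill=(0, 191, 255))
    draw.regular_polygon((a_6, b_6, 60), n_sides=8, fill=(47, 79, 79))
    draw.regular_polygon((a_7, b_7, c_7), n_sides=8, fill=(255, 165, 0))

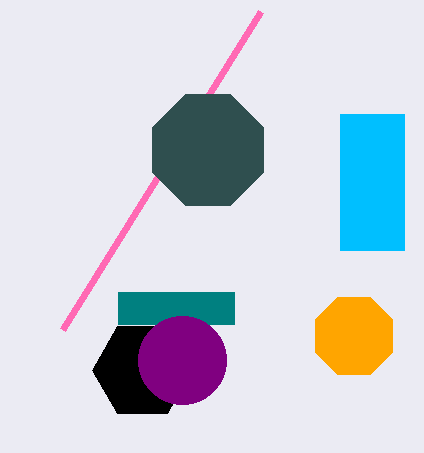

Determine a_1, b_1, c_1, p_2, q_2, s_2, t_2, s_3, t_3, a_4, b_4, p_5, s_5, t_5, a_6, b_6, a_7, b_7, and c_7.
a_1 = 142, b_1 = 370, c_1 = 50, p_2 = 118, q_2 = 292, s_2 = 234, t_2 = 324, s_3 = 62, t_3 = 330, a_4 = 182, b_4 = 360, p_5 = 340, s_5 = 404, t_5 = 250, a_6 = 208, b_6 = 150, a_7 = 354, b_7 = 336, c_7 = 42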